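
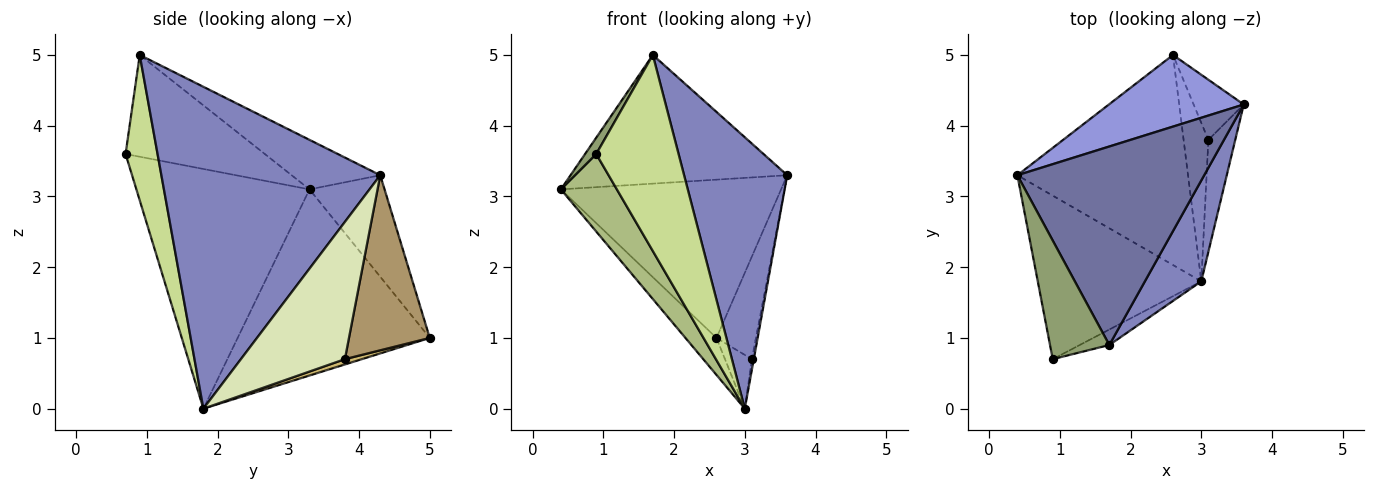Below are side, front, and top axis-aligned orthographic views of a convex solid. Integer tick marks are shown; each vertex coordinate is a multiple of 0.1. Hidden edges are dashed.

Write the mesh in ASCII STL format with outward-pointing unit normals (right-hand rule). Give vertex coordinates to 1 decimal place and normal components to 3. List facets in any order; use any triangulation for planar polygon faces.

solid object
 facet normal -0.217 0.531 0.819
  outer loop
   vertex 1.7 0.9 5.0
   vertex 3.6 4.3 3.3
   vertex 0.4 3.3 3.1
  endloop
 endfacet
 facet normal 0.893 -0.421 0.157
  outer loop
   vertex 3.0 1.8 0.0
   vertex 3.6 4.3 3.3
   vertex 1.7 0.9 5.0
  endloop
 endfacet
 facet normal -0.297 0.870 0.394
  outer loop
   vertex 2.6 5.0 1.0
   vertex 0.4 3.3 3.1
   vertex 3.6 4.3 3.3
  endloop
 endfacet
 facet normal -0.732 0.118 -0.671
  outer loop
   vertex 2.6 5.0 1.0
   vertex 3.0 1.8 0.0
   vertex 0.4 3.3 3.1
  endloop
 endfacet
 facet normal -0.862 -0.069 0.502
  outer loop
   vertex 0.9 0.7 3.6
   vertex 1.7 0.9 5.0
   vertex 0.4 3.3 3.1
  endloop
 endfacet
 facet normal -0.798 -0.258 -0.544
  outer loop
   vertex 0.9 0.7 3.6
   vertex 0.4 3.3 3.1
   vertex 3.0 1.8 0.0
  endloop
 endfacet
 facet normal 0.361 -0.930 -0.073
  outer loop
   vertex 0.9 0.7 3.6
   vertex 3.0 1.8 0.0
   vertex 1.7 0.9 5.0
  endloop
 endfacet
 facet normal 0.981 0.018 -0.192
  outer loop
   vertex 3.1 3.8 0.7
   vertex 3.6 4.3 3.3
   vertex 3.0 1.8 0.0
  endloop
 endfacet
 facet normal 0.870 0.425 -0.249
  outer loop
   vertex 3.1 3.8 0.7
   vertex 2.6 5.0 1.0
   vertex 3.6 4.3 3.3
  endloop
 endfacet
 facet normal 0.199 0.315 -0.928
  outer loop
   vertex 3.1 3.8 0.7
   vertex 3.0 1.8 0.0
   vertex 2.6 5.0 1.0
  endloop
 endfacet
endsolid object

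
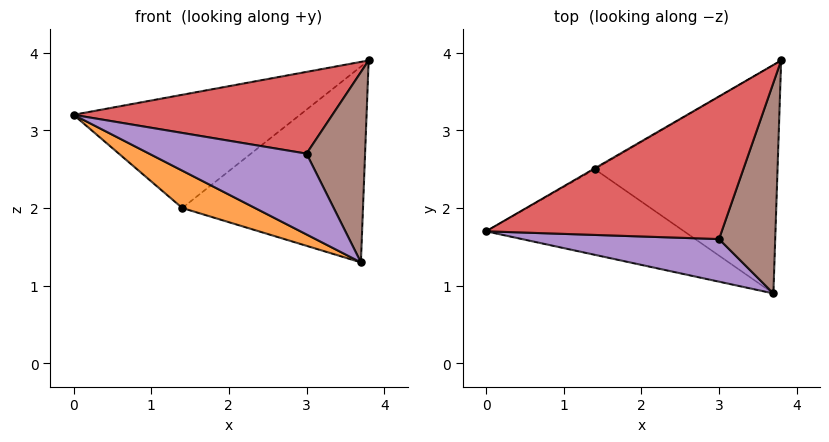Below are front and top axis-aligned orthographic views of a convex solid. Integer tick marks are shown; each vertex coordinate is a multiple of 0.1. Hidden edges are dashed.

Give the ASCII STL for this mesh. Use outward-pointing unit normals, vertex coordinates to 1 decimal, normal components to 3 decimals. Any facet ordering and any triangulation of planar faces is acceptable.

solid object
 facet normal -0.500 0.866 -0.006
  outer loop
   vertex 1.4 2.5 2.0
   vertex 0.0 1.7 3.2
   vertex 3.8 3.9 3.9
  endloop
 endfacet
 facet normal -0.487 -0.349 -0.801
  outer loop
   vertex 1.4 2.5 2.0
   vertex 3.7 0.9 1.3
   vertex 0.0 1.7 3.2
  endloop
 endfacet
 facet normal 0.216 0.635 -0.741
  outer loop
   vertex 1.4 2.5 2.0
   vertex 3.8 3.9 3.9
   vertex 3.7 0.9 1.3
  endloop
 endfacet
 facet normal 0.127 -0.493 0.861
  outer loop
   vertex 3.0 1.6 2.7
   vertex 3.8 3.9 3.9
   vertex 0.0 1.7 3.2
  endloop
 endfacet
 facet normal 0.048 -0.884 0.466
  outer loop
   vertex 3.0 1.6 2.7
   vertex 0.0 1.7 3.2
   vertex 3.7 0.9 1.3
  endloop
 endfacet
 facet normal 0.631 -0.520 0.576
  outer loop
   vertex 3.0 1.6 2.7
   vertex 3.7 0.9 1.3
   vertex 3.8 3.9 3.9
  endloop
 endfacet
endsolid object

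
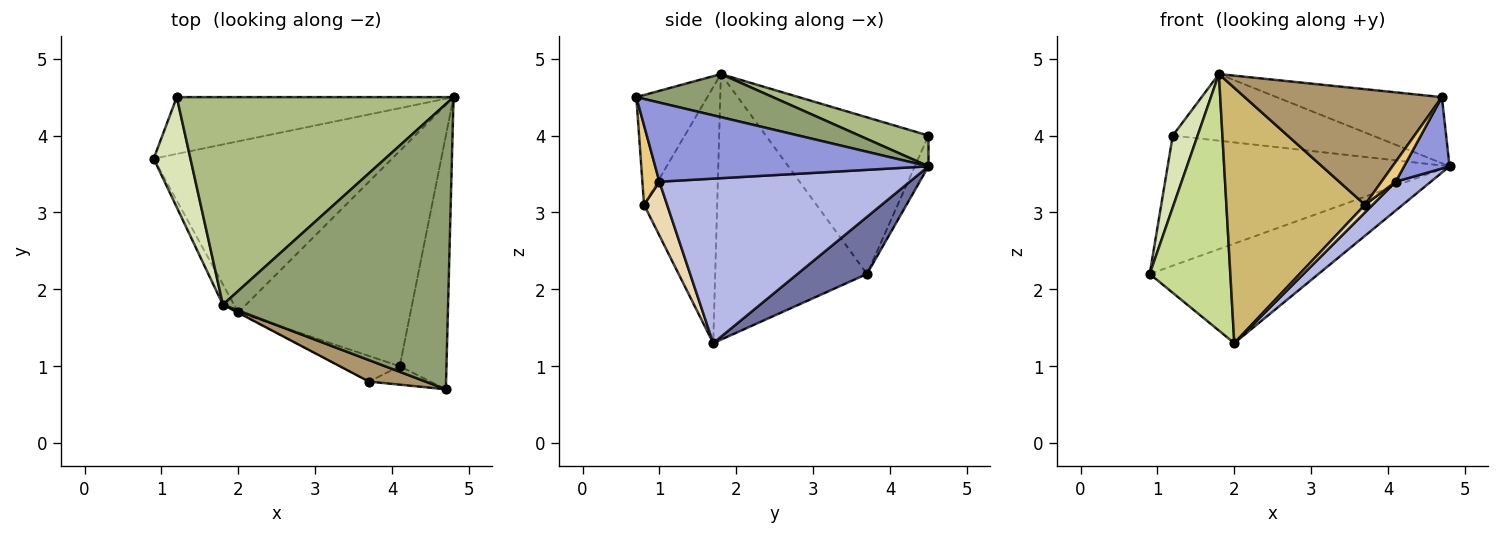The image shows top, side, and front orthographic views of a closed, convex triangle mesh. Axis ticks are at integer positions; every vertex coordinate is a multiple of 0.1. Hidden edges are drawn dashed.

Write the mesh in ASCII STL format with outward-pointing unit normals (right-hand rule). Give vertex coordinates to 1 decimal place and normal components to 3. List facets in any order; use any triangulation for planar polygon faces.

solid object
 facet normal 0.203 0.492 -0.846
  outer loop
   vertex 2.0 1.7 1.3
   vertex 0.9 3.7 2.2
   vertex 4.8 4.5 3.6
  endloop
 endfacet
 facet normal -0.044 0.916 -0.400
  outer loop
   vertex 1.2 4.5 4.0
   vertex 4.8 4.5 3.6
   vertex 0.9 3.7 2.2
  endloop
 endfacet
 facet normal 0.852 -0.142 -0.504
  outer loop
   vertex 4.1 1.0 3.4
   vertex 4.8 4.5 3.6
   vertex 4.7 0.7 4.5
  endloop
 endfacet
 facet normal 0.688 -0.096 -0.720
  outer loop
   vertex 4.1 1.0 3.4
   vertex 2.0 1.7 1.3
   vertex 4.8 4.5 3.6
  endloop
 endfacet
 facet normal 0.183 0.222 0.958
  outer loop
   vertex 1.8 1.8 4.8
   vertex 4.7 0.7 4.5
   vertex 4.8 4.5 3.6
  endloop
 endfacet
 facet normal 0.105 0.304 0.947
  outer loop
   vertex 1.8 1.8 4.8
   vertex 4.8 4.5 3.6
   vertex 1.2 4.5 4.0
  endloop
 endfacet
 facet normal -0.883 -0.469 -0.037
  outer loop
   vertex 1.8 1.8 4.8
   vertex 0.9 3.7 2.2
   vertex 2.0 1.7 1.3
  endloop
 endfacet
 facet normal -0.963 -0.147 0.226
  outer loop
   vertex 1.8 1.8 4.8
   vertex 1.2 4.5 4.0
   vertex 0.9 3.7 2.2
  endloop
 endfacet
 facet normal -0.334 -0.927 0.172
  outer loop
   vertex 3.7 0.8 3.1
   vertex 4.7 0.7 4.5
   vertex 1.8 1.8 4.8
  endloop
 endfacet
 facet normal -0.467 -0.884 -0.001
  outer loop
   vertex 3.7 0.8 3.1
   vertex 1.8 1.8 4.8
   vertex 2.0 1.7 1.3
  endloop
 endfacet
 facet normal 0.659 -0.553 -0.510
  outer loop
   vertex 3.7 0.8 3.1
   vertex 4.1 1.0 3.4
   vertex 4.7 0.7 4.5
  endloop
 endfacet
 facet normal 0.653 -0.218 -0.725
  outer loop
   vertex 3.7 0.8 3.1
   vertex 2.0 1.7 1.3
   vertex 4.1 1.0 3.4
  endloop
 endfacet
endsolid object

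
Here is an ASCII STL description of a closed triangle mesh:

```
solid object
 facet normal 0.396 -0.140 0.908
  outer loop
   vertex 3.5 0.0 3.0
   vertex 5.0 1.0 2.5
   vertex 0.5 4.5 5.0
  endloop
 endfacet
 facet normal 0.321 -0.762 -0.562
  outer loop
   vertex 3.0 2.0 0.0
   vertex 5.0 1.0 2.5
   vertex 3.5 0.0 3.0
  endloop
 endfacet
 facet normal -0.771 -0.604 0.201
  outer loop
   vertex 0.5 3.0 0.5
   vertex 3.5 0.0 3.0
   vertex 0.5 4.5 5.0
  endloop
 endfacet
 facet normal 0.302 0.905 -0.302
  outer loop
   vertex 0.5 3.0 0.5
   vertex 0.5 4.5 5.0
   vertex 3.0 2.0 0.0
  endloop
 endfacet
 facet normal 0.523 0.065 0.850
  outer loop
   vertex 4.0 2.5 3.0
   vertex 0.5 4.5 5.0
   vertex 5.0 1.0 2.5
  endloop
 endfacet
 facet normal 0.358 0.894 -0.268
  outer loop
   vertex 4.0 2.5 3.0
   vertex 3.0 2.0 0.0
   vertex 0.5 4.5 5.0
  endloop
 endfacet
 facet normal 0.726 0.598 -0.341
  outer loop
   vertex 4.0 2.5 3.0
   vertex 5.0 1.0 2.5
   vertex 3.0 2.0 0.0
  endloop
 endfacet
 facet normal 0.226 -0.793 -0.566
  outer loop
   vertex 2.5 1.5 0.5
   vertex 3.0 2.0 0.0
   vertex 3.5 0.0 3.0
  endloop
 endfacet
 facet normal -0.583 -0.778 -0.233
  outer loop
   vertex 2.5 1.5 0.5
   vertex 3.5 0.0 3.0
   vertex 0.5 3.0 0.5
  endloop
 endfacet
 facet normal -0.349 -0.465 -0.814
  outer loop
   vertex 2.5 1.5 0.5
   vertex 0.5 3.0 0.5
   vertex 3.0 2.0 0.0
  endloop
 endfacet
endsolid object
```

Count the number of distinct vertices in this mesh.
7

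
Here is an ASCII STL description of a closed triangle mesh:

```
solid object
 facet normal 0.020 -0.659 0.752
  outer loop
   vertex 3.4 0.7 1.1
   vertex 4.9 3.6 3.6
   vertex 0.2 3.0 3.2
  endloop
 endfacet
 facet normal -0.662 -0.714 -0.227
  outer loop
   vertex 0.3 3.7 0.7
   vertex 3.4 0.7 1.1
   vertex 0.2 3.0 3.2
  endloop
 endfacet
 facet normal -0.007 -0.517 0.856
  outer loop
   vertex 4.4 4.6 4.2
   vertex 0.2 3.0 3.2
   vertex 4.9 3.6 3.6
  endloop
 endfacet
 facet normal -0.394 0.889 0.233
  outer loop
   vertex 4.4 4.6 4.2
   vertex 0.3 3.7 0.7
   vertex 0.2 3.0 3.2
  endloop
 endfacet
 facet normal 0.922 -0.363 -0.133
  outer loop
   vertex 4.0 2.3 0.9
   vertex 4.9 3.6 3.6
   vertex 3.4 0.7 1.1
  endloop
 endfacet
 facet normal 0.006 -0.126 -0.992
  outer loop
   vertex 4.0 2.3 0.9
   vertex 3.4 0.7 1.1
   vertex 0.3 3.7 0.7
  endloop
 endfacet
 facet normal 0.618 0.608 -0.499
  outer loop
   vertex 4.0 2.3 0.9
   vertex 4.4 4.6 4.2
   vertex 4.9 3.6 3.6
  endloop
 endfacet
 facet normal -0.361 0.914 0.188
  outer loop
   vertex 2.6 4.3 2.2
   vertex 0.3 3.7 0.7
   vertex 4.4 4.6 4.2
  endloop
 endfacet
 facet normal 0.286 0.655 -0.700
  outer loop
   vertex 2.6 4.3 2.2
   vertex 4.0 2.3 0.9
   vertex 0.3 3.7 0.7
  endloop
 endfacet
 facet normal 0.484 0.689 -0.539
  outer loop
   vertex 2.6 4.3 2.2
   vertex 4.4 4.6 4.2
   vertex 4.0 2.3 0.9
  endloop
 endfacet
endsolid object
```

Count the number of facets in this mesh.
10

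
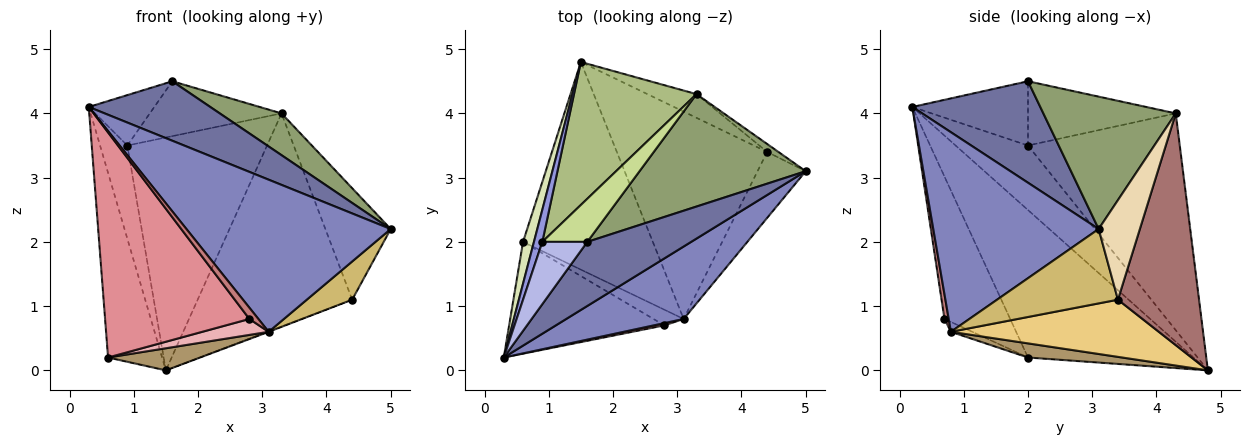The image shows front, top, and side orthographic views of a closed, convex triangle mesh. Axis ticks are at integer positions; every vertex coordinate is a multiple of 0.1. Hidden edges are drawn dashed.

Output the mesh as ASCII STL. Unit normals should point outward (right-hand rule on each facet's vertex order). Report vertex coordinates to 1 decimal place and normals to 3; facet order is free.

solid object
 facet normal 0.582 -0.553 0.596
  outer loop
   vertex 1.6 2.0 4.5
   vertex 0.3 0.2 4.1
   vertex 5.0 3.1 2.2
  endloop
 endfacet
 facet normal 0.590 -0.729 0.347
  outer loop
   vertex 3.1 0.8 0.6
   vertex 5.0 3.1 2.2
   vertex 0.3 0.2 4.1
  endloop
 endfacet
 facet normal -0.929 0.350 0.121
  outer loop
   vertex 0.9 2.0 3.5
   vertex 1.5 4.8 0.0
   vertex 0.3 0.2 4.1
  endloop
 endfacet
 facet normal -0.743 0.421 0.520
  outer loop
   vertex 0.9 2.0 3.5
   vertex 0.3 0.2 4.1
   vertex 1.6 2.0 4.5
  endloop
 endfacet
 facet normal 0.598 -0.279 0.751
  outer loop
   vertex 3.3 4.3 4.0
   vertex 1.6 2.0 4.5
   vertex 5.0 3.1 2.2
  endloop
 endfacet
 facet normal -0.679 0.625 0.384
  outer loop
   vertex 3.3 4.3 4.0
   vertex 1.5 4.8 0.0
   vertex 0.9 2.0 3.5
  endloop
 endfacet
 facet normal -0.662 0.590 0.463
  outer loop
   vertex 3.3 4.3 4.0
   vertex 0.9 2.0 3.5
   vertex 1.6 2.0 4.5
  endloop
 endfacet
 facet normal -0.948 0.310 0.070
  outer loop
   vertex 0.6 2.0 0.2
   vertex 0.3 0.2 4.1
   vertex 1.5 4.8 0.0
  endloop
 endfacet
 facet normal 0.108 -0.105 -0.989
  outer loop
   vertex 0.6 2.0 0.2
   vertex 1.5 4.8 0.0
   vertex 3.1 0.8 0.6
  endloop
 endfacet
 facet normal 0.800 -0.301 -0.519
  outer loop
   vertex 4.4 3.4 1.1
   vertex 5.0 3.1 2.2
   vertex 3.1 0.8 0.6
  endloop
 endfacet
 facet normal 0.355 0.002 -0.935
  outer loop
   vertex 4.4 3.4 1.1
   vertex 3.1 0.8 0.6
   vertex 1.5 4.8 0.0
  endloop
 endfacet
 facet normal 0.532 0.844 -0.060
  outer loop
   vertex 4.4 3.4 1.1
   vertex 3.3 4.3 4.0
   vertex 5.0 3.1 2.2
  endloop
 endfacet
 facet normal 0.463 0.881 -0.098
  outer loop
   vertex 4.4 3.4 1.1
   vertex 1.5 4.8 0.0
   vertex 3.3 4.3 4.0
  endloop
 endfacet
 facet normal 0.418 -0.890 0.182
  outer loop
   vertex 2.8 0.7 0.8
   vertex 3.1 0.8 0.6
   vertex 0.3 0.2 4.1
  endloop
 endfacet
 facet normal -0.378 -0.829 -0.412
  outer loop
   vertex 2.8 0.7 0.8
   vertex 0.3 0.2 4.1
   vertex 0.6 2.0 0.2
  endloop
 endfacet
 facet normal -0.224 -0.695 -0.683
  outer loop
   vertex 2.8 0.7 0.8
   vertex 0.6 2.0 0.2
   vertex 3.1 0.8 0.6
  endloop
 endfacet
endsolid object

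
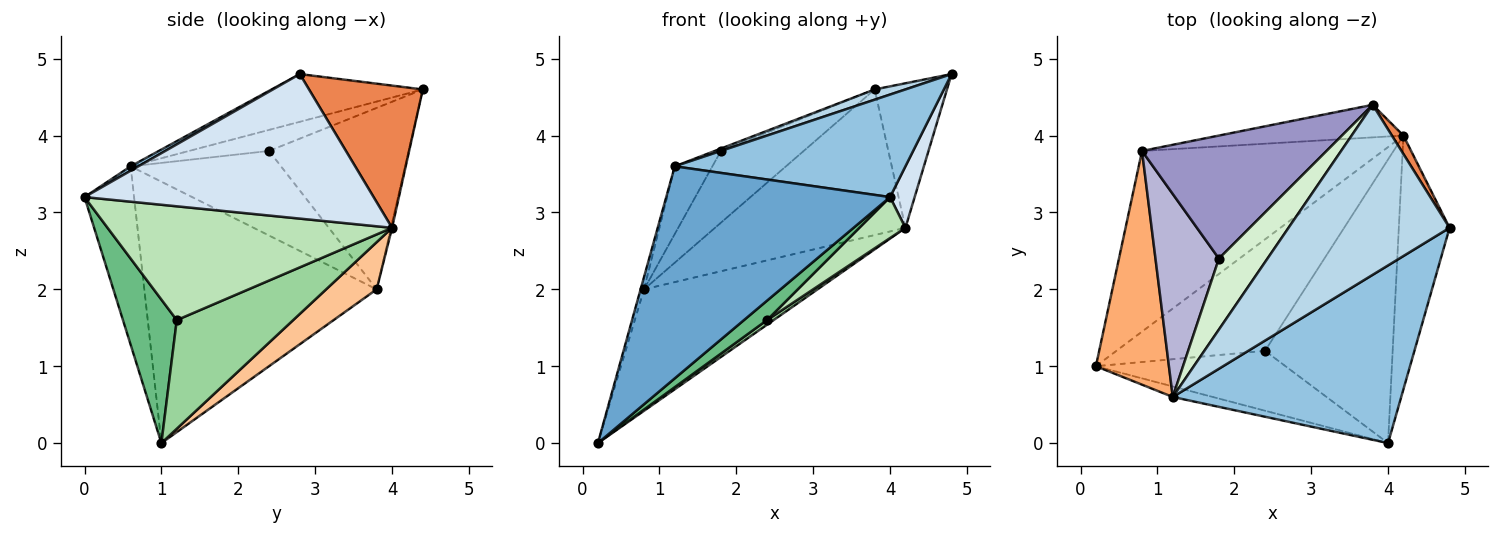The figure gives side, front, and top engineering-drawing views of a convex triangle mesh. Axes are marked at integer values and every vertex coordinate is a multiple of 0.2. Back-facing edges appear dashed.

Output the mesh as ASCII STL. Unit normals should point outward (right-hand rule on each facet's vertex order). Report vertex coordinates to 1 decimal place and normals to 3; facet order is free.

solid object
 facet normal -0.216 -0.975 -0.048
  outer loop
   vertex 1.2 0.6 3.6
   vertex 0.2 1.0 0.0
   vertex 4.0 0.0 3.2
  endloop
 endfacet
 facet normal 0.017 -0.500 0.866
  outer loop
   vertex 1.2 0.6 3.6
   vertex 4.0 0.0 3.2
   vertex 4.8 2.8 4.8
  endloop
 endfacet
 facet normal -0.284 -0.058 0.957
  outer loop
   vertex 1.2 0.6 3.6
   vertex 4.8 2.8 4.8
   vertex 3.8 4.4 4.6
  endloop
 endfacet
 facet normal 0.941 -0.080 -0.330
  outer loop
   vertex 4.2 4.0 2.8
   vertex 4.8 2.8 4.8
   vertex 4.0 0.0 3.2
  endloop
 endfacet
 facet normal 0.842 0.535 0.068
  outer loop
   vertex 4.2 4.0 2.8
   vertex 3.8 4.4 4.6
   vertex 4.8 2.8 4.8
  endloop
 endfacet
 facet normal -0.963 0.014 0.269
  outer loop
   vertex 0.8 3.8 2.0
   vertex 0.2 1.0 0.0
   vertex 1.2 0.6 3.6
  endloop
 endfacet
 facet normal 0.160 0.551 -0.819
  outer loop
   vertex 0.8 3.8 2.0
   vertex 4.2 4.0 2.8
   vertex 0.2 1.0 0.0
  endloop
 endfacet
 facet normal -0.006 0.976 -0.218
  outer loop
   vertex 0.8 3.8 2.0
   vertex 3.8 4.4 4.6
   vertex 4.2 4.0 2.8
  endloop
 endfacet
 facet normal 0.584 -0.250 -0.772
  outer loop
   vertex 2.4 1.2 1.6
   vertex 4.0 0.0 3.2
   vertex 0.2 1.0 0.0
  endloop
 endfacet
 facet normal 0.590 -0.033 -0.807
  outer loop
   vertex 2.4 1.2 1.6
   vertex 0.2 1.0 0.0
   vertex 4.2 4.0 2.8
  endloop
 endfacet
 facet normal 0.662 -0.107 -0.742
  outer loop
   vertex 2.4 1.2 1.6
   vertex 4.2 4.0 2.8
   vertex 4.0 0.0 3.2
  endloop
 endfacet
 facet normal -0.397 0.031 0.917
  outer loop
   vertex 1.8 2.4 3.8
   vertex 1.2 0.6 3.6
   vertex 3.8 4.4 4.6
  endloop
 endfacet
 facet normal -0.647 0.384 0.658
  outer loop
   vertex 1.8 2.4 3.8
   vertex 3.8 4.4 4.6
   vertex 0.8 3.8 2.0
  endloop
 endfacet
 facet normal -0.784 0.196 0.588
  outer loop
   vertex 1.8 2.4 3.8
   vertex 0.8 3.8 2.0
   vertex 1.2 0.6 3.6
  endloop
 endfacet
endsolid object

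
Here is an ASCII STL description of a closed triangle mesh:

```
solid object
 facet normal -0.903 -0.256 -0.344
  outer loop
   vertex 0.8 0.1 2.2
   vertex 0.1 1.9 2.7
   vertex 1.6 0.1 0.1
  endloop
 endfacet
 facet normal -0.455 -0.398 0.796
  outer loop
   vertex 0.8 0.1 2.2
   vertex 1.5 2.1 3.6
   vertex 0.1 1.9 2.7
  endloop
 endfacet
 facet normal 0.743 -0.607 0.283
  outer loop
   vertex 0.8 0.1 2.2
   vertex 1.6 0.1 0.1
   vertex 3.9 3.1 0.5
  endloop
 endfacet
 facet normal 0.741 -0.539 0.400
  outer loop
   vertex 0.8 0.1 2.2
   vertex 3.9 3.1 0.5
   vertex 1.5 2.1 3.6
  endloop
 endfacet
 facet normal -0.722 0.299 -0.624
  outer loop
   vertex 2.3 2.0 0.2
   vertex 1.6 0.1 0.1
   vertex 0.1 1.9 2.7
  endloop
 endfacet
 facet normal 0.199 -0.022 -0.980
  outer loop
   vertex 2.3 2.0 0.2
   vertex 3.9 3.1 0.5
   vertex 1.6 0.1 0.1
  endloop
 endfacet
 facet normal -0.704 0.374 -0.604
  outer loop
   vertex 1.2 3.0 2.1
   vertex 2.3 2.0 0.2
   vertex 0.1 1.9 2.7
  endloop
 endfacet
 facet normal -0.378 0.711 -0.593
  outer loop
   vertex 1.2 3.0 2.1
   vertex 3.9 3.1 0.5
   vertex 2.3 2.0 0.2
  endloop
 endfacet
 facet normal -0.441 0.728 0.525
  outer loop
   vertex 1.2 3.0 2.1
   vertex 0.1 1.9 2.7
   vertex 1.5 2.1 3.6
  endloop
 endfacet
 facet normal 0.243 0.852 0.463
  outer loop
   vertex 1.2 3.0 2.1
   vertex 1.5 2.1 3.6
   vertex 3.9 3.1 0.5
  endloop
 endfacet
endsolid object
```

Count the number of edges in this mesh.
15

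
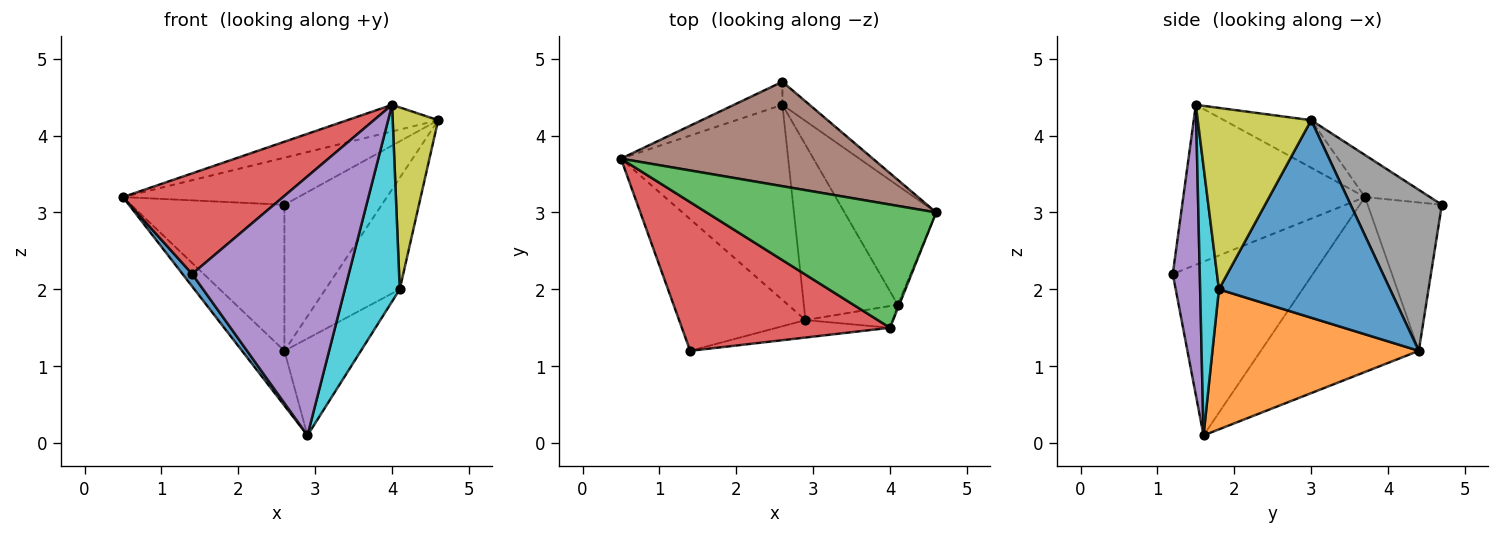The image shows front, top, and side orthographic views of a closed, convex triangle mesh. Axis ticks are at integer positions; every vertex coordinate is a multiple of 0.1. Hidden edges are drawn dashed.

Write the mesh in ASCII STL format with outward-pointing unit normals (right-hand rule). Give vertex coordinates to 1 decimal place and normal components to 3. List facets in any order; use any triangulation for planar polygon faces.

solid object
 facet normal -0.807 -0.056 -0.587
  outer loop
   vertex 2.9 1.6 0.1
   vertex 1.4 1.2 2.2
   vertex 0.5 3.7 3.2
  endloop
 endfacet
 facet normal -0.710 0.190 -0.678
  outer loop
   vertex 2.6 4.4 1.2
   vertex 2.9 1.6 0.1
   vertex 0.5 3.7 3.2
  endloop
 endfacet
 facet normal -0.198 0.207 0.958
  outer loop
   vertex 4.0 1.5 4.4
   vertex 4.6 3.0 4.2
   vertex 0.5 3.7 3.2
  endloop
 endfacet
 facet normal -0.537 -0.473 0.699
  outer loop
   vertex 4.0 1.5 4.4
   vertex 0.5 3.7 3.2
   vertex 1.4 1.2 2.2
  endloop
 endfacet
 facet normal 0.169 -0.983 -0.066
  outer loop
   vertex 4.0 1.5 4.4
   vertex 1.4 1.2 2.2
   vertex 2.9 1.6 0.1
  endloop
 endfacet
 facet normal -0.150 0.406 0.901
  outer loop
   vertex 2.6 4.7 3.1
   vertex 0.5 3.7 3.2
   vertex 4.6 3.0 4.2
  endloop
 endfacet
 facet normal -0.431 0.891 -0.141
  outer loop
   vertex 2.6 4.7 3.1
   vertex 2.6 4.4 1.2
   vertex 0.5 3.7 3.2
  endloop
 endfacet
 facet normal 0.679 0.725 -0.114
  outer loop
   vertex 2.6 4.7 3.1
   vertex 4.6 3.0 4.2
   vertex 2.6 4.4 1.2
  endloop
 endfacet
 facet normal 0.928 -0.372 -0.008
  outer loop
   vertex 4.1 1.8 2.0
   vertex 4.6 3.0 4.2
   vertex 4.0 1.5 4.4
  endloop
 endfacet
 facet normal 0.322 -0.941 -0.104
  outer loop
   vertex 4.1 1.8 2.0
   vertex 4.0 1.5 4.4
   vertex 2.9 1.6 0.1
  endloop
 endfacet
 facet normal 0.844 0.366 -0.392
  outer loop
   vertex 4.1 1.8 2.0
   vertex 2.6 4.4 1.2
   vertex 4.6 3.0 4.2
  endloop
 endfacet
 facet normal 0.794 0.294 -0.532
  outer loop
   vertex 4.1 1.8 2.0
   vertex 2.9 1.6 0.1
   vertex 2.6 4.4 1.2
  endloop
 endfacet
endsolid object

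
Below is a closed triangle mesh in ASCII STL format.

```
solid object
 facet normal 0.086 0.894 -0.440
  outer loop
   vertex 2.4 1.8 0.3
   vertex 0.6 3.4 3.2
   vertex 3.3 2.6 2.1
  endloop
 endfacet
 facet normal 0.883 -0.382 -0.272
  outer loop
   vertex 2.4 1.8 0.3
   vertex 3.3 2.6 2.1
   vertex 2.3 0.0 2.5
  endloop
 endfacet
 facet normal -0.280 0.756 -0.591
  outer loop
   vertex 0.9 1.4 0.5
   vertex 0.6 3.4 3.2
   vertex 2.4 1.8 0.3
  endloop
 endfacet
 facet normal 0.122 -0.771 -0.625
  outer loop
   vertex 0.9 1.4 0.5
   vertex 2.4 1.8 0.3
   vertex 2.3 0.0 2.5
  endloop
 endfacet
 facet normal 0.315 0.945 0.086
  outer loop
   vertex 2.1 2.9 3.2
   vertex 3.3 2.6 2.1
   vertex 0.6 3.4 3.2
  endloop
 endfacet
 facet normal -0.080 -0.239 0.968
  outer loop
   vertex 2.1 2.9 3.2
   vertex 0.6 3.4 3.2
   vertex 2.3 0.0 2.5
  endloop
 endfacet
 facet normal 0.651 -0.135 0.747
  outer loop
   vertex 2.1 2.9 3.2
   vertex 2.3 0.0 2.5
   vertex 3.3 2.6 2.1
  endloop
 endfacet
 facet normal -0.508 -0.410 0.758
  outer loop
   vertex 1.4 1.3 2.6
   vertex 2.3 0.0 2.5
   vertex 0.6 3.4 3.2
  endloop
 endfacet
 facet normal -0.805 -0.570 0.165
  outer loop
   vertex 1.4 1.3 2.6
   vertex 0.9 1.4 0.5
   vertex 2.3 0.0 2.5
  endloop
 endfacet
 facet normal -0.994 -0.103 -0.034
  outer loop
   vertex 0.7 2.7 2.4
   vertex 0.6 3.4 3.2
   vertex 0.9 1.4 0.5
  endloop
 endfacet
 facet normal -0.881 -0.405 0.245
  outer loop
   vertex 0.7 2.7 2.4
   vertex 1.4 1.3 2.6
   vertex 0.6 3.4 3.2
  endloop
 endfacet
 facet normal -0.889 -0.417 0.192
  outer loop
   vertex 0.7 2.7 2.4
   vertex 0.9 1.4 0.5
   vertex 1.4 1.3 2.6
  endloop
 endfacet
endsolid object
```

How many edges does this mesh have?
18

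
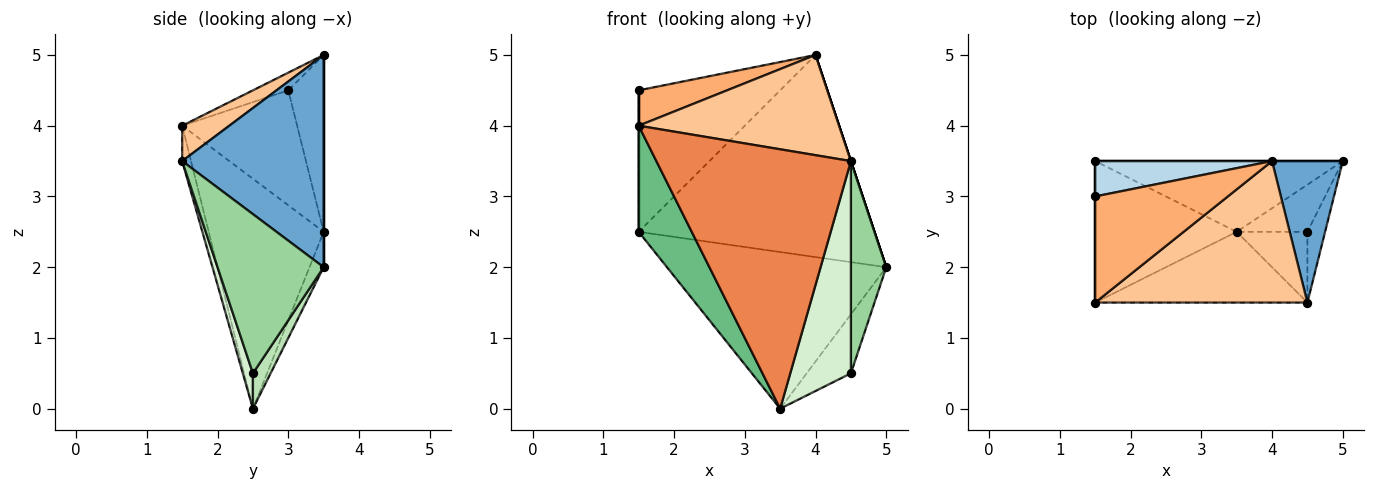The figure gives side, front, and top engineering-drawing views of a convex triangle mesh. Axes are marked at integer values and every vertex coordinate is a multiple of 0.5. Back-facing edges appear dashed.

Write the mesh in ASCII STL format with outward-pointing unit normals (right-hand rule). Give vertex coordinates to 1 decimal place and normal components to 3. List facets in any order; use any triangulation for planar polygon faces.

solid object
 facet normal 0.949 0.000 0.316
  outer loop
   vertex 4.0 3.5 5.0
   vertex 4.5 1.5 3.5
   vertex 5.0 3.5 2.0
  endloop
 endfacet
 facet normal -0.059 0.910 -0.411
  outer loop
   vertex 1.5 3.5 2.5
   vertex 5.0 3.5 2.0
   vertex 3.5 2.5 0.0
  endloop
 endfacet
 facet normal -0.236 0.943 0.236
  outer loop
   vertex 1.5 3.5 2.5
   vertex 1.5 3.0 4.5
   vertex 4.0 3.5 5.0
  endloop
 endfacet
 facet normal 0.000 1.000 0.000
  outer loop
   vertex 1.5 3.5 2.5
   vertex 4.0 3.5 5.0
   vertex 5.0 3.5 2.0
  endloop
 endfacet
 facet normal -0.044 -0.964 -0.263
  outer loop
   vertex 1.5 1.5 4.0
   vertex 3.5 2.5 0.0
   vertex 4.5 1.5 3.5
  endloop
 endfacet
 facet normal -0.125 -0.314 0.941
  outer loop
   vertex 1.5 1.5 4.0
   vertex 4.0 3.5 5.0
   vertex 1.5 3.0 4.5
  endloop
 endfacet
 facet normal 0.135 -0.573 0.809
  outer loop
   vertex 1.5 1.5 4.0
   vertex 4.5 1.5 3.5
   vertex 4.0 3.5 5.0
  endloop
 endfacet
 facet normal -1.000 0.000 0.000
  outer loop
   vertex 1.5 1.5 4.0
   vertex 1.5 3.0 4.5
   vertex 1.5 3.5 2.5
  endloop
 endfacet
 facet normal -0.793 -0.366 -0.488
  outer loop
   vertex 1.5 1.5 4.0
   vertex 1.5 3.5 2.5
   vertex 3.5 2.5 0.0
  endloop
 endfacet
 facet normal 0.943 -0.314 -0.105
  outer loop
   vertex 4.5 2.5 0.5
   vertex 5.0 3.5 2.0
   vertex 4.5 1.5 3.5
  endloop
 endfacet
 facet normal 0.298 0.745 -0.596
  outer loop
   vertex 4.5 2.5 0.5
   vertex 3.5 2.5 0.0
   vertex 5.0 3.5 2.0
  endloop
 endfacet
 facet normal 0.156 -0.937 -0.312
  outer loop
   vertex 4.5 2.5 0.5
   vertex 4.5 1.5 3.5
   vertex 3.5 2.5 0.0
  endloop
 endfacet
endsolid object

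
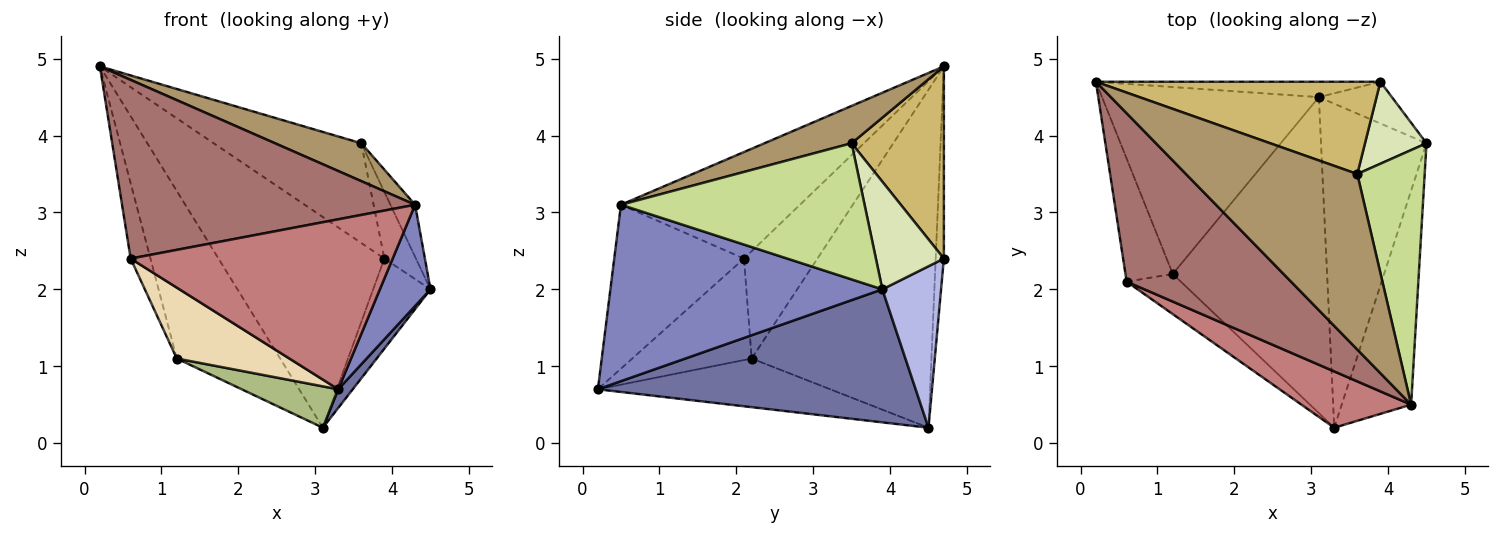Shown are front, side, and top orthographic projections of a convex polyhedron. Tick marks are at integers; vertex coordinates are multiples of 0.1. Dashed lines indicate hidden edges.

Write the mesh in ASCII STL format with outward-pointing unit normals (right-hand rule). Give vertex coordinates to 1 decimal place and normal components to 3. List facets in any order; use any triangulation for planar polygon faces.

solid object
 facet normal 0.783 -0.036 -0.621
  outer loop
   vertex 3.1 4.5 0.2
   vertex 4.5 3.9 2.0
   vertex 3.3 0.2 0.7
  endloop
 endfacet
 facet normal 0.917 -0.171 -0.361
  outer loop
   vertex 4.3 0.5 3.1
   vertex 3.3 0.2 0.7
   vertex 4.5 3.9 2.0
  endloop
 endfacet
 facet normal -0.049 0.996 -0.073
  outer loop
   vertex 3.9 4.7 2.4
   vertex 3.1 4.5 0.2
   vertex 0.2 4.7 4.9
  endloop
 endfacet
 facet normal 0.681 0.665 -0.308
  outer loop
   vertex 3.9 4.7 2.4
   vertex 4.5 3.9 2.0
   vertex 3.1 4.5 0.2
  endloop
 endfacet
 facet normal -0.758 0.436 -0.486
  outer loop
   vertex 1.2 2.2 1.1
   vertex 0.2 4.7 4.9
   vertex 3.1 4.5 0.2
  endloop
 endfacet
 facet normal -0.298 -0.124 -0.946
  outer loop
   vertex 1.2 2.2 1.1
   vertex 3.1 4.5 0.2
   vertex 3.3 0.2 0.7
  endloop
 endfacet
 facet normal 0.893 0.090 0.442
  outer loop
   vertex 3.6 3.5 3.9
   vertex 4.3 0.5 3.1
   vertex 4.5 3.9 2.0
  endloop
 endfacet
 facet normal 0.805 0.374 0.460
  outer loop
   vertex 3.6 3.5 3.9
   vertex 4.5 3.9 2.0
   vertex 3.9 4.7 2.4
  endloop
 endfacet
 facet normal 0.208 -0.206 0.956
  outer loop
   vertex 3.6 3.5 3.9
   vertex 0.2 4.7 4.9
   vertex 4.3 0.5 3.1
  endloop
 endfacet
 facet normal 0.417 0.667 0.617
  outer loop
   vertex 3.6 3.5 3.9
   vertex 3.9 4.7 2.4
   vertex 0.2 4.7 4.9
  endloop
 endfacet
 facet normal -0.888 0.240 -0.392
  outer loop
   vertex 0.6 2.1 2.4
   vertex 0.2 4.7 4.9
   vertex 1.2 2.2 1.1
  endloop
 endfacet
 facet normal -0.678 -0.640 -0.362
  outer loop
   vertex 0.6 2.1 2.4
   vertex 1.2 2.2 1.1
   vertex 3.3 0.2 0.7
  endloop
 endfacet
 facet normal -0.406 -0.665 0.627
  outer loop
   vertex 0.6 2.1 2.4
   vertex 4.3 0.5 3.1
   vertex 0.2 4.7 4.9
  endloop
 endfacet
 facet normal -0.425 -0.859 0.285
  outer loop
   vertex 0.6 2.1 2.4
   vertex 3.3 0.2 0.7
   vertex 4.3 0.5 3.1
  endloop
 endfacet
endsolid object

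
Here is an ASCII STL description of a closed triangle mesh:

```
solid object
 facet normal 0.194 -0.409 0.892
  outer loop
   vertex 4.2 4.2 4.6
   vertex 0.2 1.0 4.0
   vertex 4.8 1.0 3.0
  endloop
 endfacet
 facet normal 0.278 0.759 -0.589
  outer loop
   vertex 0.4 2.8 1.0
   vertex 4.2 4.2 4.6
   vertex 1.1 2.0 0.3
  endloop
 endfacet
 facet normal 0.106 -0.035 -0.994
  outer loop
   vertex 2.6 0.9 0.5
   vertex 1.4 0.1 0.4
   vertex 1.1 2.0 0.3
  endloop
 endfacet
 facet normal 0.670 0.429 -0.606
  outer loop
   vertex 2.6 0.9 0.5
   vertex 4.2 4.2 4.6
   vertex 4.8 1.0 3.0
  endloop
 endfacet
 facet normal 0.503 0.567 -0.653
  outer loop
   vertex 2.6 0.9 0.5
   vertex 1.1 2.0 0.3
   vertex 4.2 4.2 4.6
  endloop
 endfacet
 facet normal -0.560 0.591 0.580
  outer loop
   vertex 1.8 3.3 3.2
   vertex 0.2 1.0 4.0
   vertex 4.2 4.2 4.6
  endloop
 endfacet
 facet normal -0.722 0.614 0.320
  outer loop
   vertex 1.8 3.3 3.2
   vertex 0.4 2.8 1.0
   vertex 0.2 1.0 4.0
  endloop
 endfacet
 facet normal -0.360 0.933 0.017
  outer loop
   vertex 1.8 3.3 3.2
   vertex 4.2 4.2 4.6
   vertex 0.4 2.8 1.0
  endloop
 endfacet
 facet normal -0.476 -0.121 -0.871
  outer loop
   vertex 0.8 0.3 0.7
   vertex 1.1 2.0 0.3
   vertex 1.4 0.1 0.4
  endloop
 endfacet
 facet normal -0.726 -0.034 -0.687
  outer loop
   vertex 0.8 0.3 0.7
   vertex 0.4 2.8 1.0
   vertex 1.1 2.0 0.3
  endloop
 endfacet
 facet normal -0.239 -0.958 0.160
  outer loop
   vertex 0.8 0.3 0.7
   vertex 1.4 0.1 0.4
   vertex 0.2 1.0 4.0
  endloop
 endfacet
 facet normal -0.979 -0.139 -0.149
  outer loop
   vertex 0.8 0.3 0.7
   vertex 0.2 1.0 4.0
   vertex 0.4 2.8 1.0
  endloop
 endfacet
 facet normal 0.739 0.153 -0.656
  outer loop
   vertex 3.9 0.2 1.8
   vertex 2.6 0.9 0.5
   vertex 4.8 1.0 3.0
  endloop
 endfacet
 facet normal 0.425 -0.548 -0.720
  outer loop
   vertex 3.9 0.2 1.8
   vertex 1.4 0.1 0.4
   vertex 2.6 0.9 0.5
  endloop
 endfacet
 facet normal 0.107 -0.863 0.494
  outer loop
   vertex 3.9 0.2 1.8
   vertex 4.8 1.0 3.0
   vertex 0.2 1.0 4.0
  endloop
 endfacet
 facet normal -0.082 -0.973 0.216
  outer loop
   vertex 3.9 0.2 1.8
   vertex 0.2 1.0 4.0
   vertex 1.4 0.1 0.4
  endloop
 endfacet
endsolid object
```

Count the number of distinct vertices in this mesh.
10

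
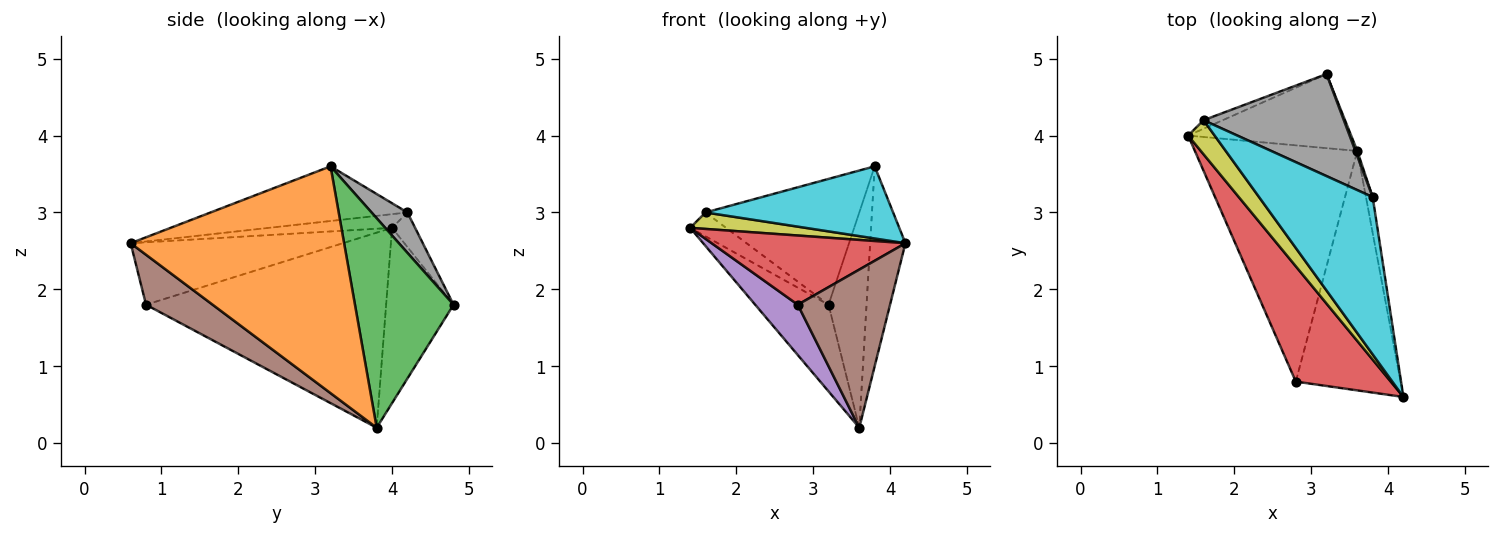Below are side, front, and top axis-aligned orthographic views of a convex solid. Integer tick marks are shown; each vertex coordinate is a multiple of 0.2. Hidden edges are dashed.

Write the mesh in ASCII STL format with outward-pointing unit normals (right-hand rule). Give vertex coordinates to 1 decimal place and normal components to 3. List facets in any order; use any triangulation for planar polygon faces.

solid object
 facet normal -0.573 0.623 -0.533
  outer loop
   vertex 3.6 3.8 0.2
   vertex 1.4 4.0 2.8
   vertex 3.2 4.8 1.8
  endloop
 endfacet
 facet normal 0.986 0.163 -0.029
  outer loop
   vertex 3.8 3.2 3.6
   vertex 4.2 0.6 2.6
   vertex 3.6 3.8 0.2
  endloop
 endfacet
 facet normal 0.933 0.360 0.009
  outer loop
   vertex 3.8 3.2 3.6
   vertex 3.6 3.8 0.2
   vertex 3.2 4.8 1.8
  endloop
 endfacet
 facet normal -0.491 -0.448 0.747
  outer loop
   vertex 2.8 0.8 1.8
   vertex 4.2 0.6 2.6
   vertex 1.4 4.0 2.8
  endloop
 endfacet
 facet normal -0.761 -0.135 -0.634
  outer loop
   vertex 2.8 0.8 1.8
   vertex 1.4 4.0 2.8
   vertex 3.6 3.8 0.2
  endloop
 endfacet
 facet normal 0.370 -0.512 -0.775
  outer loop
   vertex 2.8 0.8 1.8
   vertex 3.6 3.8 0.2
   vertex 4.2 0.6 2.6
  endloop
 endfacet
 facet normal -0.518 0.806 -0.288
  outer loop
   vertex 1.6 4.2 3.0
   vertex 3.2 4.8 1.8
   vertex 1.4 4.0 2.8
  endloop
 endfacet
 facet normal 0.178 0.764 0.620
  outer loop
   vertex 1.6 4.2 3.0
   vertex 3.8 3.2 3.6
   vertex 3.2 4.8 1.8
  endloop
 endfacet
 facet normal -0.421 -0.395 0.816
  outer loop
   vertex 1.6 4.2 3.0
   vertex 1.4 4.0 2.8
   vertex 4.2 0.6 2.6
  endloop
 endfacet
 facet normal -0.401 -0.382 0.833
  outer loop
   vertex 1.6 4.2 3.0
   vertex 4.2 0.6 2.6
   vertex 3.8 3.2 3.6
  endloop
 endfacet
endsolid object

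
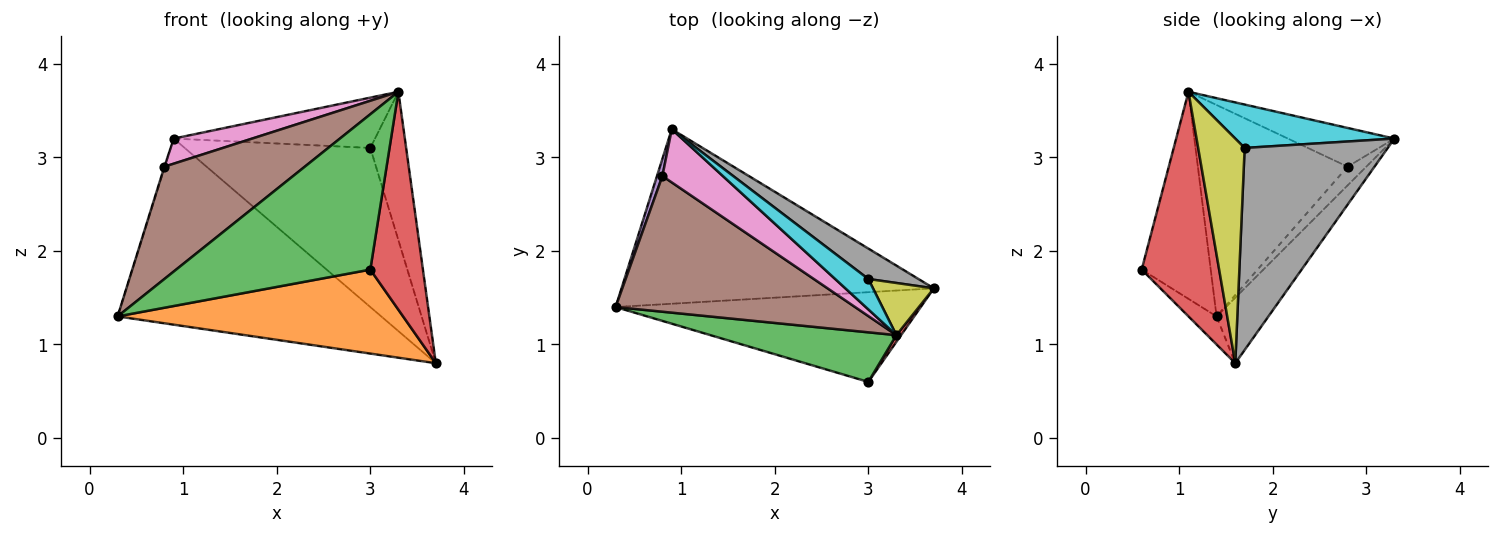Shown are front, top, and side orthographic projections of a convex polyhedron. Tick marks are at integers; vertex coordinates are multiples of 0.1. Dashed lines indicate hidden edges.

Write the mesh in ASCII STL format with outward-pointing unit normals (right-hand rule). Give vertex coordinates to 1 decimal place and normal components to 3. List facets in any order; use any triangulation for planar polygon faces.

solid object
 facet normal -0.142 0.722 -0.677
  outer loop
   vertex 0.9 3.3 3.2
   vertex 3.7 1.6 0.8
   vertex 0.3 1.4 1.3
  endloop
 endfacet
 facet normal -0.067 -0.682 -0.729
  outer loop
   vertex 3.0 0.6 1.8
   vertex 0.3 1.4 1.3
   vertex 3.7 1.6 0.8
  endloop
 endfacet
 facet normal -0.321 -0.902 0.288
  outer loop
   vertex 3.0 0.6 1.8
   vertex 3.3 1.1 3.7
   vertex 0.3 1.4 1.3
  endloop
 endfacet
 facet normal 0.827 -0.562 0.017
  outer loop
   vertex 3.0 0.6 1.8
   vertex 3.7 1.6 0.8
   vertex 3.3 1.1 3.7
  endloop
 endfacet
 facet normal -0.960 0.025 0.278
  outer loop
   vertex 0.8 2.8 2.9
   vertex 0.9 3.3 3.2
   vertex 0.3 1.4 1.3
  endloop
 endfacet
 facet normal -0.562 -0.527 0.637
  outer loop
   vertex 0.8 2.8 2.9
   vertex 0.3 1.4 1.3
   vertex 3.3 1.1 3.7
  endloop
 endfacet
 facet normal -0.501 -0.369 0.782
  outer loop
   vertex 0.8 2.8 2.9
   vertex 3.3 1.1 3.7
   vertex 0.9 3.3 3.2
  endloop
 endfacet
 facet normal 0.604 0.783 0.150
  outer loop
   vertex 3.0 1.7 3.1
   vertex 3.7 1.6 0.8
   vertex 0.9 3.3 3.2
  endloop
 endfacet
 facet normal 0.774 0.597 0.210
  outer loop
   vertex 3.0 1.7 3.1
   vertex 3.3 1.1 3.7
   vertex 3.7 1.6 0.8
  endloop
 endfacet
 facet normal 0.560 0.709 0.429
  outer loop
   vertex 3.0 1.7 3.1
   vertex 0.9 3.3 3.2
   vertex 3.3 1.1 3.7
  endloop
 endfacet
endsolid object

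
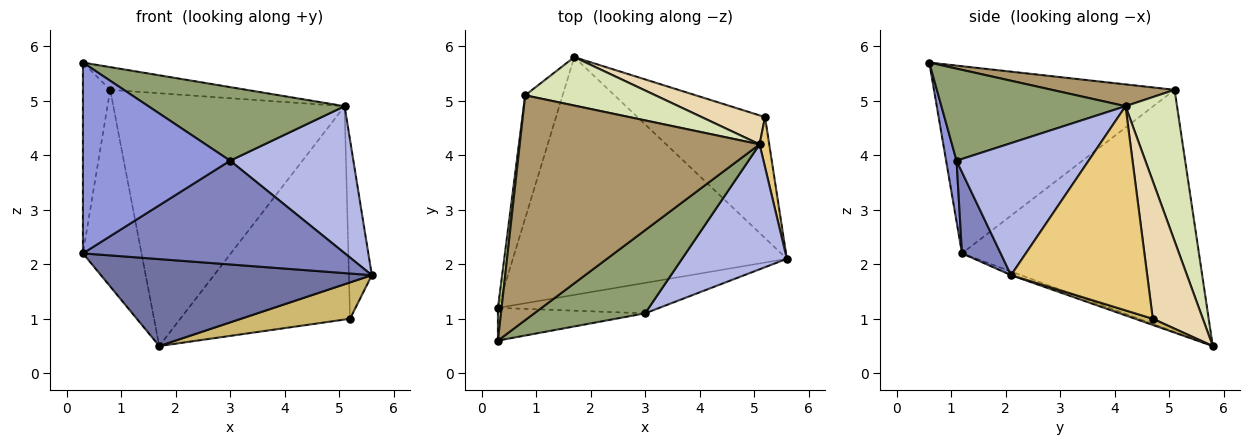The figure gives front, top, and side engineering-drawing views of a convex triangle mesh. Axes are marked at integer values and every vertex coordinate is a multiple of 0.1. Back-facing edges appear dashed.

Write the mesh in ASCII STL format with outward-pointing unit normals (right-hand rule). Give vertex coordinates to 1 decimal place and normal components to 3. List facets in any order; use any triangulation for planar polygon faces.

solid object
 facet normal -0.013 -0.343 -0.939
  outer loop
   vertex 1.7 5.8 0.5
   vertex 5.6 2.1 1.8
   vertex 0.3 1.2 2.2
  endloop
 endfacet
 facet normal 0.140 -0.950 -0.279
  outer loop
   vertex 3.0 1.1 3.9
   vertex 0.3 1.2 2.2
   vertex 5.6 2.1 1.8
  endloop
 endfacet
 facet normal 0.070 -0.983 -0.169
  outer loop
   vertex 3.0 1.1 3.9
   vertex 0.3 0.6 5.7
   vertex 0.3 1.2 2.2
  endloop
 endfacet
 facet normal 0.632 -0.590 0.502
  outer loop
   vertex 3.0 1.1 3.9
   vertex 5.6 2.1 1.8
   vertex 5.1 4.2 4.9
  endloop
 endfacet
 facet normal 0.528 -0.563 0.636
  outer loop
   vertex 3.0 1.1 3.9
   vertex 5.1 4.2 4.9
   vertex 0.3 0.6 5.7
  endloop
 endfacet
 facet normal -0.960 0.237 -0.148
  outer loop
   vertex 0.8 5.1 5.2
   vertex 1.7 5.8 0.5
   vertex 0.3 1.2 2.2
  endloop
 endfacet
 facet normal -0.993 0.113 0.019
  outer loop
   vertex 0.8 5.1 5.2
   vertex 0.3 1.2 2.2
   vertex 0.3 0.6 5.7
  endloop
 endfacet
 facet normal 0.214 0.959 0.184
  outer loop
   vertex 0.8 5.1 5.2
   vertex 5.1 4.2 4.9
   vertex 1.7 5.8 0.5
  endloop
 endfacet
 facet normal 0.090 0.100 0.991
  outer loop
   vertex 0.8 5.1 5.2
   vertex 0.3 0.6 5.7
   vertex 5.1 4.2 4.9
  endloop
 endfacet
 facet normal 0.046 -0.287 -0.957
  outer loop
   vertex 5.2 4.7 1.0
   vertex 5.6 2.1 1.8
   vertex 1.7 5.8 0.5
  endloop
 endfacet
 facet normal 0.985 0.166 0.047
  outer loop
   vertex 5.2 4.7 1.0
   vertex 5.1 4.2 4.9
   vertex 5.6 2.1 1.8
  endloop
 endfacet
 facet normal 0.280 0.951 0.129
  outer loop
   vertex 5.2 4.7 1.0
   vertex 1.7 5.8 0.5
   vertex 5.1 4.2 4.9
  endloop
 endfacet
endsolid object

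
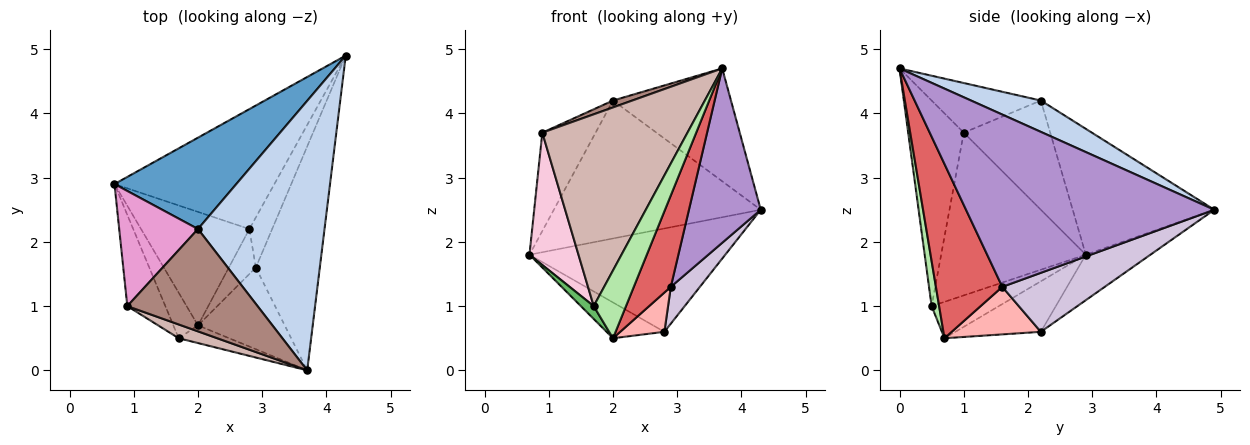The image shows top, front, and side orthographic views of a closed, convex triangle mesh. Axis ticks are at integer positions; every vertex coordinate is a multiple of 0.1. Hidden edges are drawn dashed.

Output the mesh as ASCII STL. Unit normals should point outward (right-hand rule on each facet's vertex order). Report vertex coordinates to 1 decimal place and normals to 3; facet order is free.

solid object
 facet normal -0.496 0.724 0.480
  outer loop
   vertex 2.0 2.2 4.2
   vertex 4.3 4.9 2.5
   vertex 0.7 2.9 1.8
  endloop
 endfacet
 facet normal 0.223 0.376 0.899
  outer loop
   vertex 2.0 2.2 4.2
   vertex 3.7 0.0 4.7
   vertex 4.3 4.9 2.5
  endloop
 endfacet
 facet normal -0.211 0.638 -0.741
  outer loop
   vertex 2.8 2.2 0.6
   vertex 0.7 2.9 1.8
   vertex 4.3 4.9 2.5
  endloop
 endfacet
 facet normal -0.406 0.275 -0.871
  outer loop
   vertex 2.8 2.2 0.6
   vertex 2.0 0.7 0.5
   vertex 0.7 2.9 1.8
  endloop
 endfacet
 facet normal -0.818 -0.156 -0.553
  outer loop
   vertex 1.7 0.5 1.0
   vertex 0.7 2.9 1.8
   vertex 2.0 0.7 0.5
  endloop
 endfacet
 facet normal 0.219 -0.944 -0.246
  outer loop
   vertex 1.7 0.5 1.0
   vertex 2.0 0.7 0.5
   vertex 3.7 0.0 4.7
  endloop
 endfacet
 facet normal 0.801 -0.447 -0.399
  outer loop
   vertex 2.9 1.6 1.3
   vertex 3.7 0.0 4.7
   vertex 2.0 0.7 0.5
  endloop
 endfacet
 facet normal 0.799 -0.396 -0.453
  outer loop
   vertex 2.9 1.6 1.3
   vertex 2.0 0.7 0.5
   vertex 2.8 2.2 0.6
  endloop
 endfacet
 facet normal 0.905 -0.262 -0.336
  outer loop
   vertex 2.9 1.6 1.3
   vertex 4.3 4.9 2.5
   vertex 3.7 0.0 4.7
  endloop
 endfacet
 facet normal 0.902 -0.256 -0.348
  outer loop
   vertex 2.9 1.6 1.3
   vertex 2.8 2.2 0.6
   vertex 4.3 4.9 2.5
  endloop
 endfacet
 facet normal -0.355 -0.063 0.933
  outer loop
   vertex 0.9 1.0 3.7
   vertex 3.7 0.0 4.7
   vertex 2.0 2.2 4.2
  endloop
 endfacet
 facet normal -0.357 -0.932 0.067
  outer loop
   vertex 0.9 1.0 3.7
   vertex 1.7 0.5 1.0
   vertex 3.7 0.0 4.7
  endloop
 endfacet
 facet normal -0.725 0.447 0.523
  outer loop
   vertex 0.9 1.0 3.7
   vertex 2.0 2.2 4.2
   vertex 0.7 2.9 1.8
  endloop
 endfacet
 facet normal -0.925 -0.313 -0.216
  outer loop
   vertex 0.9 1.0 3.7
   vertex 0.7 2.9 1.8
   vertex 1.7 0.5 1.0
  endloop
 endfacet
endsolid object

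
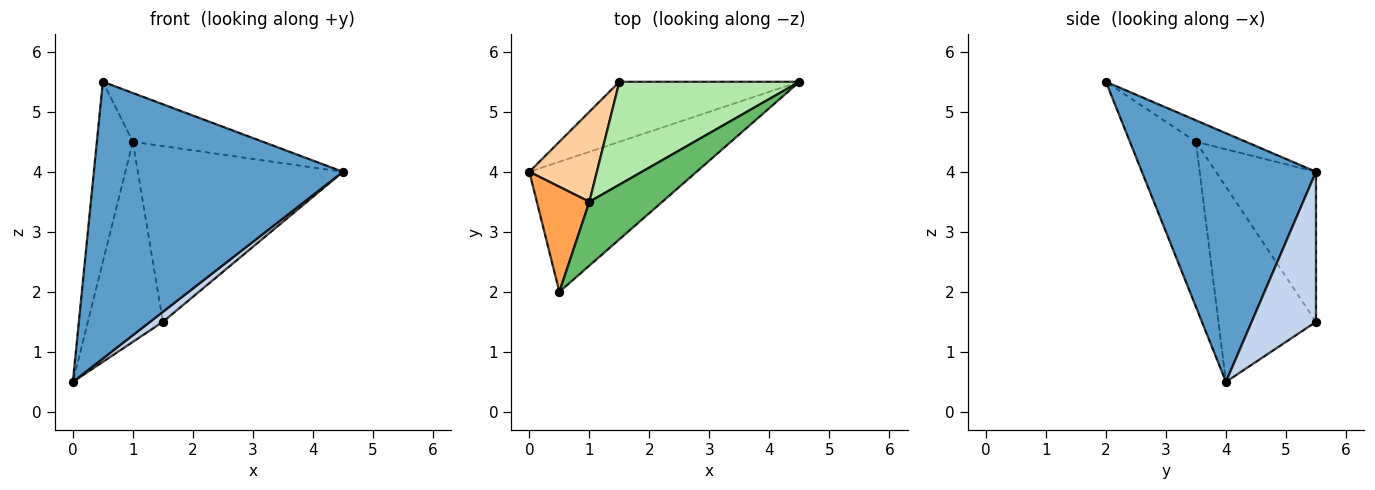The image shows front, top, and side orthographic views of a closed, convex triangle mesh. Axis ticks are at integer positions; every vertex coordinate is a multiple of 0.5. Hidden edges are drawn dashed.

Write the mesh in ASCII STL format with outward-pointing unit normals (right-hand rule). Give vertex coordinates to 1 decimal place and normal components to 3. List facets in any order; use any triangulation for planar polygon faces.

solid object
 facet normal 0.535 -0.765 -0.359
  outer loop
   vertex 0.5 2.0 5.5
   vertex 0.0 4.0 0.5
   vertex 4.5 5.5 4.0
  endloop
 endfacet
 facet normal 0.635 -0.127 -0.762
  outer loop
   vertex 1.5 5.5 1.5
   vertex 4.5 5.5 4.0
   vertex 0.0 4.0 0.5
  endloop
 endfacet
 facet normal -0.846 0.461 0.269
  outer loop
   vertex 1.0 3.5 4.5
   vertex 0.0 4.0 0.5
   vertex 0.5 2.0 5.5
  endloop
 endfacet
 facet normal -0.764 0.588 0.265
  outer loop
   vertex 1.0 3.5 4.5
   vertex 1.5 5.5 1.5
   vertex 0.0 4.0 0.5
  endloop
 endfacet
 facet normal -0.228 0.592 0.774
  outer loop
   vertex 1.0 3.5 4.5
   vertex 0.5 2.0 5.5
   vertex 4.5 5.5 4.0
  endloop
 endfacet
 facet normal -0.388 0.795 0.466
  outer loop
   vertex 1.0 3.5 4.5
   vertex 4.5 5.5 4.0
   vertex 1.5 5.5 1.5
  endloop
 endfacet
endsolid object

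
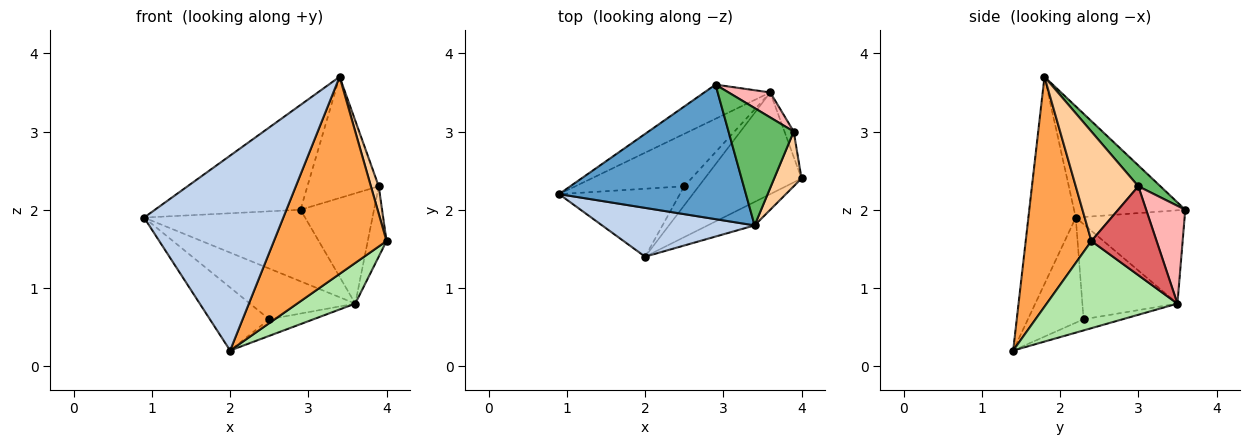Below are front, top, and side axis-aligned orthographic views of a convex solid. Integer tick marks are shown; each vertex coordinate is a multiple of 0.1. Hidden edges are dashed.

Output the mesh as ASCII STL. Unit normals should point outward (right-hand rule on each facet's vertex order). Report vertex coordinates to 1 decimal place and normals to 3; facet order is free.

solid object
 facet normal -0.425 0.556 0.714
  outer loop
   vertex 3.4 1.8 3.7
   vertex 2.9 3.6 2.0
   vertex 0.9 2.2 1.9
  endloop
 endfacet
 facet normal -0.313 -0.921 0.231
  outer loop
   vertex 2.0 1.4 0.2
   vertex 3.4 1.8 3.7
   vertex 0.9 2.2 1.9
  endloop
 endfacet
 facet normal 0.501 -0.859 -0.102
  outer loop
   vertex 2.0 1.4 0.2
   vertex 4.0 2.4 1.6
   vertex 3.4 1.8 3.7
  endloop
 endfacet
 facet normal 0.963 -0.120 0.241
  outer loop
   vertex 3.9 3.0 2.3
   vertex 3.4 1.8 3.7
   vertex 4.0 2.4 1.6
  endloop
 endfacet
 facet normal 0.217 0.701 0.679
  outer loop
   vertex 3.9 3.0 2.3
   vertex 2.9 3.6 2.0
   vertex 3.4 1.8 3.7
  endloop
 endfacet
 facet normal 0.641 -0.285 -0.712
  outer loop
   vertex 3.6 3.5 0.8
   vertex 4.0 2.4 1.6
   vertex 2.0 1.4 0.2
  endloop
 endfacet
 facet normal 0.956 0.275 -0.099
  outer loop
   vertex 3.6 3.5 0.8
   vertex 3.9 3.0 2.3
   vertex 4.0 2.4 1.6
  endloop
 endfacet
 facet normal 0.460 0.866 0.196
  outer loop
   vertex 3.6 3.5 0.8
   vertex 2.9 3.6 2.0
   vertex 3.9 3.0 2.3
  endloop
 endfacet
 facet normal -0.521 0.770 -0.368
  outer loop
   vertex 3.6 3.5 0.8
   vertex 0.9 2.2 1.9
   vertex 2.9 3.6 2.0
  endloop
 endfacet
 facet normal -0.538 0.573 -0.618
  outer loop
   vertex 2.5 2.3 0.6
   vertex 2.0 1.4 0.2
   vertex 0.9 2.2 1.9
  endloop
 endfacet
 facet normal -0.532 0.589 -0.609
  outer loop
   vertex 2.5 2.3 0.6
   vertex 0.9 2.2 1.9
   vertex 3.6 3.5 0.8
  endloop
 endfacet
 facet normal -0.502 0.568 -0.652
  outer loop
   vertex 2.5 2.3 0.6
   vertex 3.6 3.5 0.8
   vertex 2.0 1.4 0.2
  endloop
 endfacet
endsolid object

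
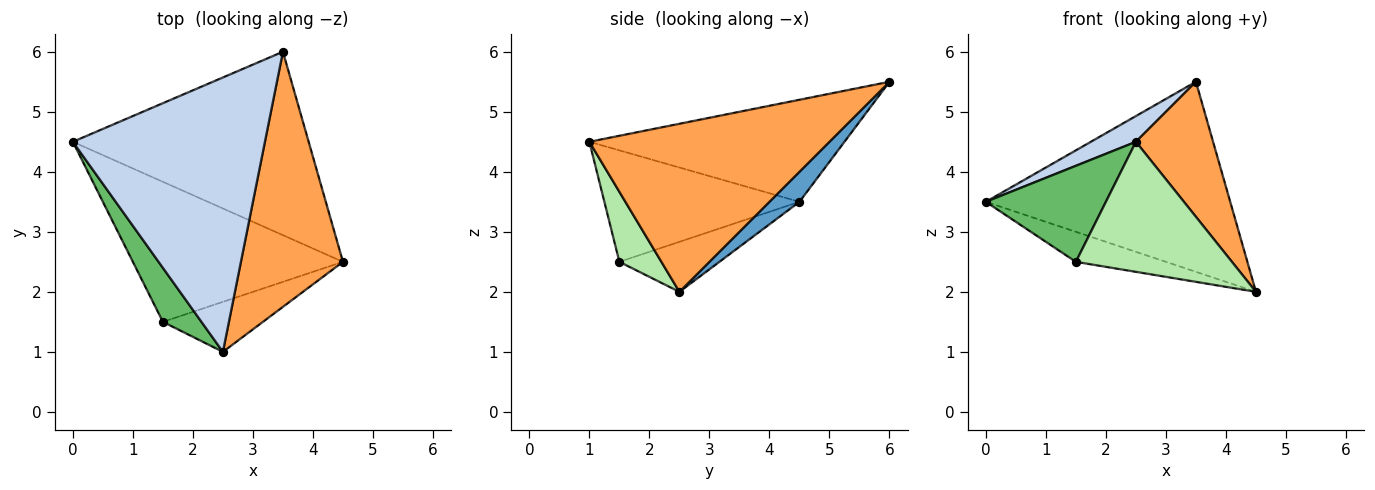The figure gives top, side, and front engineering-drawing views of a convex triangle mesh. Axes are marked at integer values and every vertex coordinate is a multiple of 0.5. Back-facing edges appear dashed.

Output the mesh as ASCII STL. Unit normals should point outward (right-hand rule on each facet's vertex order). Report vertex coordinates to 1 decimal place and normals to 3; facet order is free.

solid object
 facet normal 0.088 0.717 -0.692
  outer loop
   vertex 3.5 6.0 5.5
   vertex 4.5 2.5 2.0
   vertex 0.0 4.5 3.5
  endloop
 endfacet
 facet normal -0.468 -0.083 0.880
  outer loop
   vertex 2.5 1.0 4.5
   vertex 3.5 6.0 5.5
   vertex 0.0 4.5 3.5
  endloop
 endfacet
 facet normal 0.824 -0.265 0.500
  outer loop
   vertex 2.5 1.0 4.5
   vertex 4.5 2.5 2.0
   vertex 3.5 6.0 5.5
  endloop
 endfacet
 facet normal -0.227 0.204 -0.952
  outer loop
   vertex 1.5 1.5 2.5
   vertex 0.0 4.5 3.5
   vertex 4.5 2.5 2.0
  endloop
 endfacet
 facet normal -0.817 -0.503 0.283
  outer loop
   vertex 1.5 1.5 2.5
   vertex 2.5 1.0 4.5
   vertex 0.0 4.5 3.5
  endloop
 endfacet
 facet normal 0.244 -0.905 -0.348
  outer loop
   vertex 1.5 1.5 2.5
   vertex 4.5 2.5 2.0
   vertex 2.5 1.0 4.5
  endloop
 endfacet
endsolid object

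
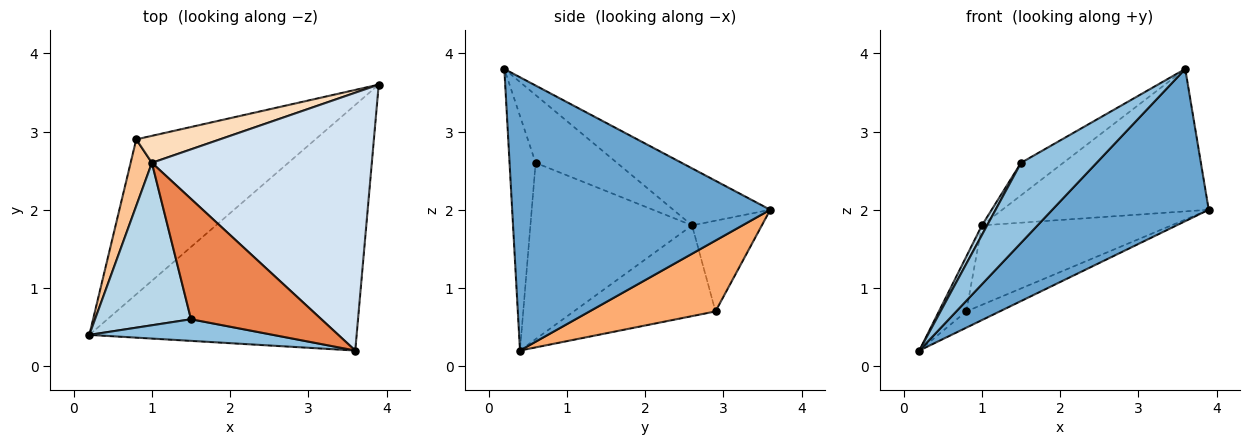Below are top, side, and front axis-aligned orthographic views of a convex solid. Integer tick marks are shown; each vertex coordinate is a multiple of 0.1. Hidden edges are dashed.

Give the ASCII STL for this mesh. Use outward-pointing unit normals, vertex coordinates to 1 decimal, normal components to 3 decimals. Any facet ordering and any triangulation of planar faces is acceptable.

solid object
 facet normal 0.656 -0.398 -0.642
  outer loop
   vertex 3.6 0.2 3.8
   vertex 0.2 0.4 0.2
   vertex 3.9 3.6 2.0
  endloop
 endfacet
 facet normal -0.316 -0.916 0.247
  outer loop
   vertex 1.5 0.6 2.6
   vertex 0.2 0.4 0.2
   vertex 3.6 0.2 3.8
  endloop
 endfacet
 facet normal -0.878 -0.028 0.478
  outer loop
   vertex 1.0 2.6 1.8
   vertex 0.2 0.4 0.2
   vertex 1.5 0.6 2.6
  endloop
 endfacet
 facet normal -0.221 0.471 0.854
  outer loop
   vertex 1.0 2.6 1.8
   vertex 3.6 0.2 3.8
   vertex 3.9 3.6 2.0
  endloop
 endfacet
 facet normal -0.449 0.233 0.863
  outer loop
   vertex 1.0 2.6 1.8
   vertex 1.5 0.6 2.6
   vertex 3.6 0.2 3.8
  endloop
 endfacet
 facet normal 0.366 0.097 -0.925
  outer loop
   vertex 0.8 2.9 0.7
   vertex 3.9 3.6 2.0
   vertex 0.2 0.4 0.2
  endloop
 endfacet
 facet normal -0.957 0.185 0.224
  outer loop
   vertex 0.8 2.9 0.7
   vertex 0.2 0.4 0.2
   vertex 1.0 2.6 1.8
  endloop
 endfacet
 facet normal -0.329 0.894 0.304
  outer loop
   vertex 0.8 2.9 0.7
   vertex 1.0 2.6 1.8
   vertex 3.9 3.6 2.0
  endloop
 endfacet
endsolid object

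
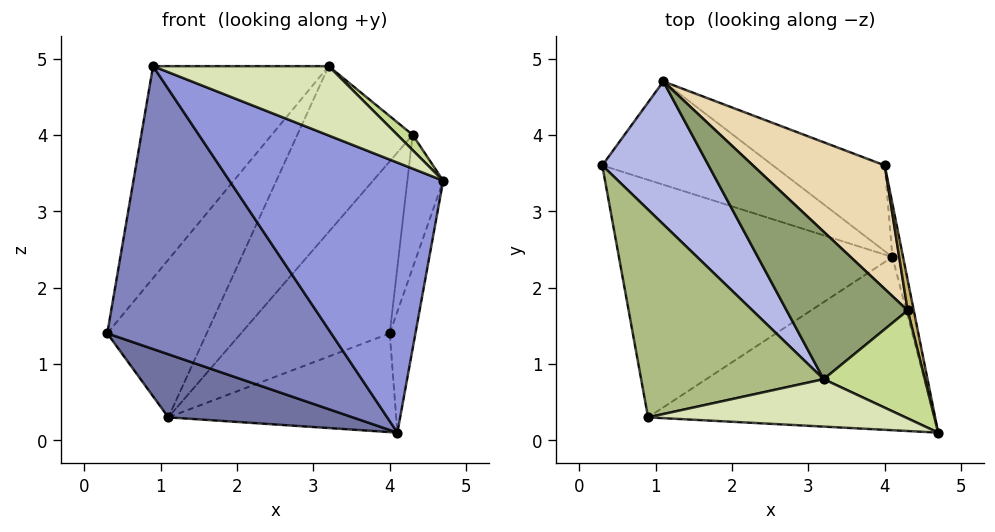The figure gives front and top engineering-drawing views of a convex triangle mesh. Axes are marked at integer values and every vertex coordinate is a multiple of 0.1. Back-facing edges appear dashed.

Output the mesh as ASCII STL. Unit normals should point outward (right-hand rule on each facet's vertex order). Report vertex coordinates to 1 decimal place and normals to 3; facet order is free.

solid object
 facet normal -0.415 -0.474 -0.776
  outer loop
   vertex 1.1 4.7 0.3
   vertex 4.1 2.4 0.1
   vertex 0.3 3.6 1.4
  endloop
 endfacet
 facet normal -0.419 -0.695 -0.584
  outer loop
   vertex 0.9 0.3 4.9
   vertex 0.3 3.6 1.4
   vertex 4.1 2.4 0.1
  endloop
 endfacet
 facet normal -0.249 -0.815 -0.523
  outer loop
   vertex 0.9 0.3 4.9
   vertex 4.1 2.4 0.1
   vertex 4.7 0.1 3.4
  endloop
 endfacet
 facet normal -0.095 0.738 0.669
  outer loop
   vertex 3.2 0.8 4.9
   vertex 1.1 4.7 0.3
   vertex 0.3 3.6 1.4
  endloop
 endfacet
 facet normal -0.068 0.746 0.663
  outer loop
   vertex 3.2 0.8 4.9
   vertex 4.3 1.7 4.0
   vertex 1.1 4.7 0.3
  endloop
 endfacet
 facet normal -0.153 0.706 0.692
  outer loop
   vertex 3.2 0.8 4.9
   vertex 0.3 3.6 1.4
   vertex 0.9 0.3 4.9
  endloop
 endfacet
 facet normal 0.679 -0.103 0.727
  outer loop
   vertex 3.2 0.8 4.9
   vertex 4.7 0.1 3.4
   vertex 4.3 1.7 4.0
  endloop
 endfacet
 facet normal 0.177 -0.812 0.556
  outer loop
   vertex 3.2 0.8 4.9
   vertex 0.9 0.3 4.9
   vertex 4.7 0.1 3.4
  endloop
 endfacet
 facet normal 0.985 0.157 -0.069
  outer loop
   vertex 4.0 3.6 1.4
   vertex 4.7 0.1 3.4
   vertex 4.1 2.4 0.1
  endloop
 endfacet
 facet normal 0.973 0.224 0.051
  outer loop
   vertex 4.0 3.6 1.4
   vertex 4.3 1.7 4.0
   vertex 4.7 0.1 3.4
  endloop
 endfacet
 facet normal 0.472 0.666 -0.578
  outer loop
   vertex 4.0 3.6 1.4
   vertex 4.1 2.4 0.1
   vertex 1.1 4.7 0.3
  endloop
 endfacet
 facet normal 0.086 0.809 0.581
  outer loop
   vertex 4.0 3.6 1.4
   vertex 1.1 4.7 0.3
   vertex 4.3 1.7 4.0
  endloop
 endfacet
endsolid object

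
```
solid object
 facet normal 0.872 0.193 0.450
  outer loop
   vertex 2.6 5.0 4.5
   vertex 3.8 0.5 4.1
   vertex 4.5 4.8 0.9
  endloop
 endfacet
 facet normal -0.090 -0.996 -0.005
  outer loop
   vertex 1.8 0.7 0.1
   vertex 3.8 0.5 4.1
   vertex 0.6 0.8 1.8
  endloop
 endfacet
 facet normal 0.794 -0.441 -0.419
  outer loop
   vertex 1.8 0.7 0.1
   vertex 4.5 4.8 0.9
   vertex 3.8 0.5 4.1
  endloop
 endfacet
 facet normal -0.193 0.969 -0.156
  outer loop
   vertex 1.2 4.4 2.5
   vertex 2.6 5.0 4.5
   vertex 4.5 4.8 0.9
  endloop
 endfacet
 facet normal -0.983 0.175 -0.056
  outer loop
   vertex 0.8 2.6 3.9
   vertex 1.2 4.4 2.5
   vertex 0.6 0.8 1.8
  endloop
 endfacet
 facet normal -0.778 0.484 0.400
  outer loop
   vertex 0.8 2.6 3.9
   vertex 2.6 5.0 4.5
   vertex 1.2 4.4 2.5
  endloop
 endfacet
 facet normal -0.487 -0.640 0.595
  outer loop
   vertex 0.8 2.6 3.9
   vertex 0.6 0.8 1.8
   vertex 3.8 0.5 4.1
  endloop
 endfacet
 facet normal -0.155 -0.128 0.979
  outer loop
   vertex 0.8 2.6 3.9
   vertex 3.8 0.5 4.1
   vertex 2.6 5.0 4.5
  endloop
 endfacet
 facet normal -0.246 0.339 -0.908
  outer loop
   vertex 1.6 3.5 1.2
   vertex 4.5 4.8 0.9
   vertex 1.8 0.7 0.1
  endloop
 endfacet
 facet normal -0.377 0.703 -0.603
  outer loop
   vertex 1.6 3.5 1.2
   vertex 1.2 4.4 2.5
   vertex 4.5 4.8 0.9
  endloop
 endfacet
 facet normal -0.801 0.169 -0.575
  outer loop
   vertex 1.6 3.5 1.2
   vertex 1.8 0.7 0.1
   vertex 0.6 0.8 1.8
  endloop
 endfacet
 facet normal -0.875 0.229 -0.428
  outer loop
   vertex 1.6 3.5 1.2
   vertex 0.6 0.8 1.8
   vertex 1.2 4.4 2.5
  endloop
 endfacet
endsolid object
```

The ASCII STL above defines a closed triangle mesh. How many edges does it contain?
18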